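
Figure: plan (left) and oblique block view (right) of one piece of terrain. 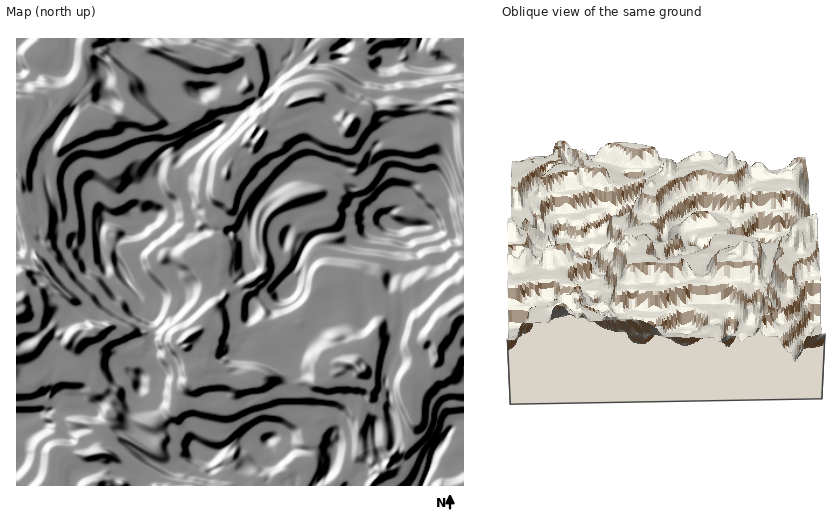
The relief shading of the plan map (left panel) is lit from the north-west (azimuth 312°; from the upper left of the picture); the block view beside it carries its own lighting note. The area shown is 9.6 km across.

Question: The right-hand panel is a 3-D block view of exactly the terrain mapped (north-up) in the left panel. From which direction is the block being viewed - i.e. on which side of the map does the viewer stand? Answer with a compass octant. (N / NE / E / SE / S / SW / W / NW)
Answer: S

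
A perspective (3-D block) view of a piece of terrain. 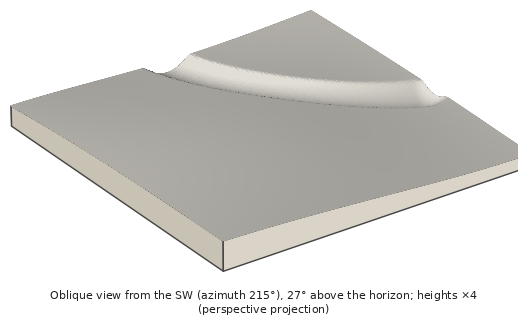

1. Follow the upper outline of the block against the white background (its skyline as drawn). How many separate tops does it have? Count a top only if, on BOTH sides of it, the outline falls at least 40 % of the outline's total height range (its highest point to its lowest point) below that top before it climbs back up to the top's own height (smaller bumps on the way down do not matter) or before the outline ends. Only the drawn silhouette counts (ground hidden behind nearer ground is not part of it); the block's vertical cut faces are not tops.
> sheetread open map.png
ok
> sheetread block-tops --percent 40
1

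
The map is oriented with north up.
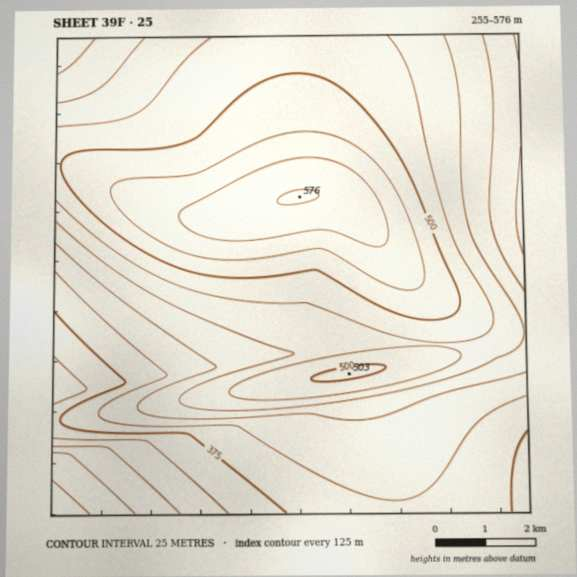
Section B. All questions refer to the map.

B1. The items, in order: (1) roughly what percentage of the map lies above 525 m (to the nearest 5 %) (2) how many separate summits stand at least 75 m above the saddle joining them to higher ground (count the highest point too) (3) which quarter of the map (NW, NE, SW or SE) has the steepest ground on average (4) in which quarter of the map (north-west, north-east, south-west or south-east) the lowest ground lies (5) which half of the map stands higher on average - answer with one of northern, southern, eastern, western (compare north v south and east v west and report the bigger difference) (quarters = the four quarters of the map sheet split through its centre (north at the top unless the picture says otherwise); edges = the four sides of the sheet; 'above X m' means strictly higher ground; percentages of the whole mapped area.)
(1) Roughly 15 % of the ground is higher than 525 m.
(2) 1 summit rises at least 75 m above its surroundings.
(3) The south-west quarter is the steepest part of the map.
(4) The lowest point lies in the south-west quarter of the map.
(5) On average the northern half of the map is the higher ground.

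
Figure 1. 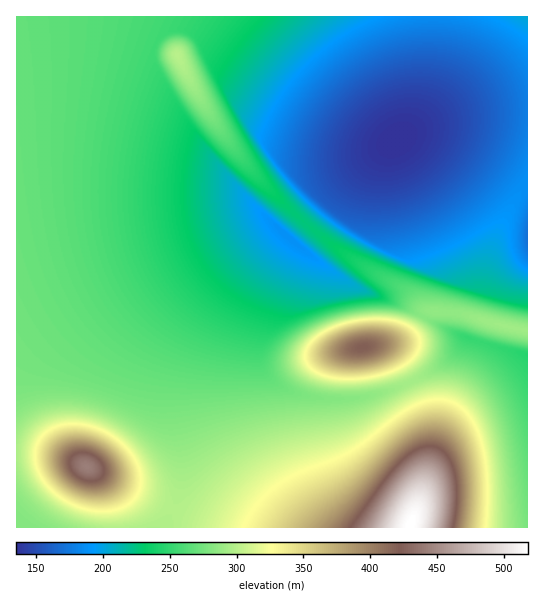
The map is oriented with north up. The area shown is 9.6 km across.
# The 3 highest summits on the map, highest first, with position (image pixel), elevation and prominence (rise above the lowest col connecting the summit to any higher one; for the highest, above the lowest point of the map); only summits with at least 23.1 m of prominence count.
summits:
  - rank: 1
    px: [87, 467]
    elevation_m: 443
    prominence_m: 144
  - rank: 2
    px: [362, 347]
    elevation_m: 420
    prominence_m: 127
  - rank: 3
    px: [177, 54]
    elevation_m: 301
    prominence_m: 46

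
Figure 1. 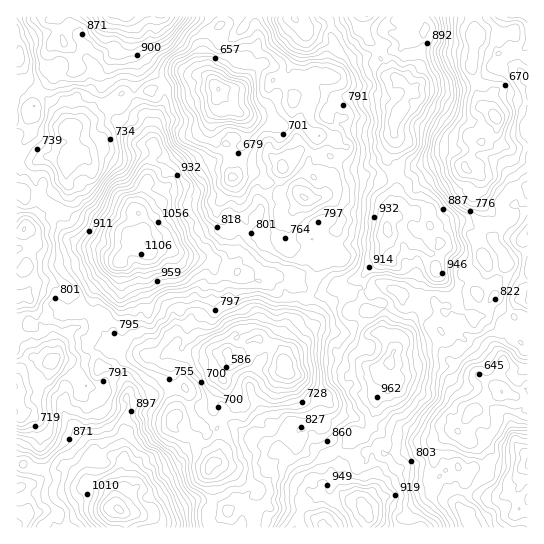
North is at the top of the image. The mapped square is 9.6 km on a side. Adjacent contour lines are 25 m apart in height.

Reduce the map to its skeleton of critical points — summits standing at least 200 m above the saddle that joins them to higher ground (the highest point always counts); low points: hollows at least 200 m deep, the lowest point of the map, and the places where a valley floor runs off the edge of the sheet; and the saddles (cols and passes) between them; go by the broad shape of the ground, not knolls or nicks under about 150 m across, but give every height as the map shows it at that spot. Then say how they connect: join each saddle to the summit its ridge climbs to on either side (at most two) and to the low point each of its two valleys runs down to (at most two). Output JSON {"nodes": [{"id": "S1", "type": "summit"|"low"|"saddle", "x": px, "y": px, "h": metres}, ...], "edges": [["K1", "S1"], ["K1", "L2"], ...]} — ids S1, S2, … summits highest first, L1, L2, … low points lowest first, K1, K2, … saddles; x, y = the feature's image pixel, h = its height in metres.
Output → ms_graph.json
{"nodes": [
{"id": "S1", "type": "summit", "x": 119, "y": 510, "h": 1156},
{"id": "S2", "type": "summit", "x": 146, "y": 243, "h": 1126},
{"id": "S3", "type": "summit", "x": 125, "y": 17, "h": 1071},
{"id": "S4", "type": "summit", "x": 365, "y": 511, "h": 1040},
{"id": "L1", "type": "low", "x": 218, "y": 90, "h": 499},
{"id": "L2", "type": "low", "x": 283, "y": 362, "h": 553},
{"id": "L3", "type": "low", "x": 495, "y": 118, "h": 579},
{"id": "K1", "type": "saddle", "x": 363, "y": 289, "h": 875},
{"id": "K2", "type": "saddle", "x": 311, "y": 295, "h": 823},
{"id": "K3", "type": "saddle", "x": 93, "y": 353, "h": 803},
{"id": "K4", "type": "saddle", "x": 247, "y": 507, "h": 787},
{"id": "K5", "type": "saddle", "x": 137, "y": 95, "h": 773}],
"edges": [["K1", "S4"], ["K1", "L2"], ["K1", "L3"], ["K2", "S2"], ["K2", "S4"], ["K2", "L1"], ["K2", "L2"], ["K3", "S1"], ["K3", "S2"], ["K3", "L1"], ["K3", "L2"], ["K4", "S1"], ["K4", "S4"], ["K4", "L2"], ["K5", "S2"], ["K5", "S3"], ["K5", "L1"]]}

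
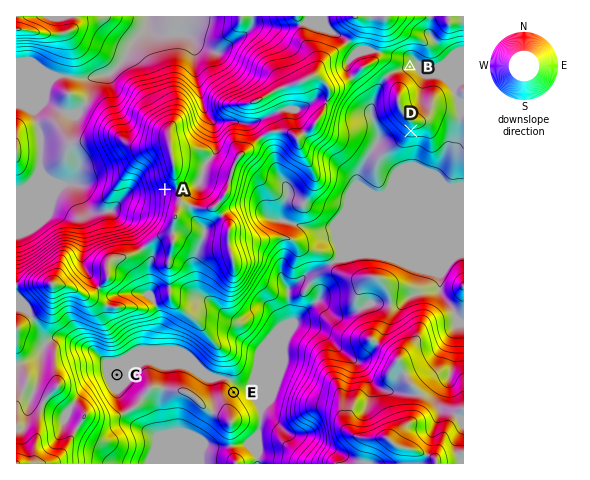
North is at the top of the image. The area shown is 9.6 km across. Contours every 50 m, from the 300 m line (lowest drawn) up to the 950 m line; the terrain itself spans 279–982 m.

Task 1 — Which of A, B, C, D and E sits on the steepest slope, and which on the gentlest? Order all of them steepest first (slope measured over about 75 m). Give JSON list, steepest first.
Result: ["A", "D", "E", "B", "C"]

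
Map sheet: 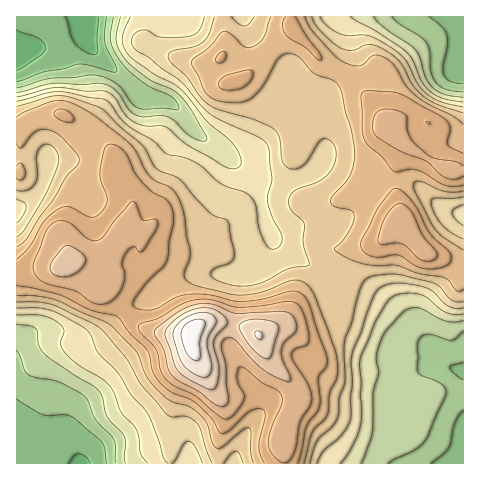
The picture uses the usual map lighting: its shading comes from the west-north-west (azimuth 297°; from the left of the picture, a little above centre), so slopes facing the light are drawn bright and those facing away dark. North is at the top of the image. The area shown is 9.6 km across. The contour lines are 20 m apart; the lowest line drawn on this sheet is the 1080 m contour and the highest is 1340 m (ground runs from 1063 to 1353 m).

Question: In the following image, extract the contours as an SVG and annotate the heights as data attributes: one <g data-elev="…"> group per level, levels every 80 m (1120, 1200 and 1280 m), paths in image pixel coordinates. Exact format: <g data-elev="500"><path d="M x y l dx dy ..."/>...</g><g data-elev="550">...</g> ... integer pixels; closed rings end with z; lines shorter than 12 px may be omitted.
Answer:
<g data-elev="1120"><path d="M388 463l26-13 10-8 22-47-1-6-4-5-19-8-4-4-1-26 2-6 4-4 5-2 20 6 5 0 10-9"/><path d="M17 350l3 7 5 13 3 5 7 2 24 5 20 10 6 5 10 22 19 21 2 23"/><path d="M463 92l-16-2-10-7-6-10-1-21-3-9-7-6-21-13-7-7"/><path d="M113 17l-2 24 2 8 7 12 9 10 16 13 27 13 5 6 2 6-34 0-7-1-6-4-15-20-11-6-10-3-48 4-31 9"/></g><g data-elev="1200"><path d="M224 463l6-8 6-4 3 3 4 9"/><path d="M310 463l8-23 15-14 5-9 1-19 6-17 0-40 7-19 8-32 5-10 5-3 7-2 15-1 10 1 32 8 6 4 12 13 6 2 5-1"/><path d="M17 302l19 0 17 3 37 17 10 6 25 29 16 27 25 30 6 3 16 0 9 7 4 6 5 19 6 14"/><path d="M463 239l-12-7-9-8-8-11-3-11 3-4 29-1"/><path d="M17 190l9 0 7-4 4-10-1-17 2-8 7-7 4 0 4 3 4 5 2 7-5 17-9 20-18 30-5 6-5 5"/><path d="M463 113l-25-8-15-9-11-12-12-22-11-10-11-5-8-3-17 6-12-2-8-5-13-12-5-7-3-7"/><path d="M214 17l-5 17-6 8-9 5-21 4-5 4 3 7 16 15 15 22 14 10 36 10 21 10 6 9 4 24 2 4 5 3 7 0 7-4 14-21 4-5 4 0 3 1 6 7 1 7-1 7-7 13-11 8-22 8-4 4-2 5 0 5 2 5 11 11 2 4-1 19 6 20-1 3-20 3-23 12-15 5-18-1-17-6-4-3 1-5 5-4 13-4 4-6 0-6-6-30-13-5-6-4-30-33-22-10-14-23-23-20-15-15-10-5-24-8-10-2-12 1-32 10"/><path d="M254 17l-5 7-5 2-6-2-6-7"/></g><g data-elev="1280"><path d="M220 406l5 0 4-6-3-35-5-18 2-6 4-3 4 0 5 2 17 21 13 11 17 8 5 2 3-1-1-6-8-15-1-7 3-10 10-10 2-4 0-8-5-7-11-3-44 2-22-8-13-1-9 2-11 4-26 19 0 6 9 14 4 19 4 7 6 6 19 10 16 12z"/><path d="M61 277l8-1 7-3 6-6 4-5-1-5-3-4-13-7-6 1-13 18 0 5 2 3z"/></g>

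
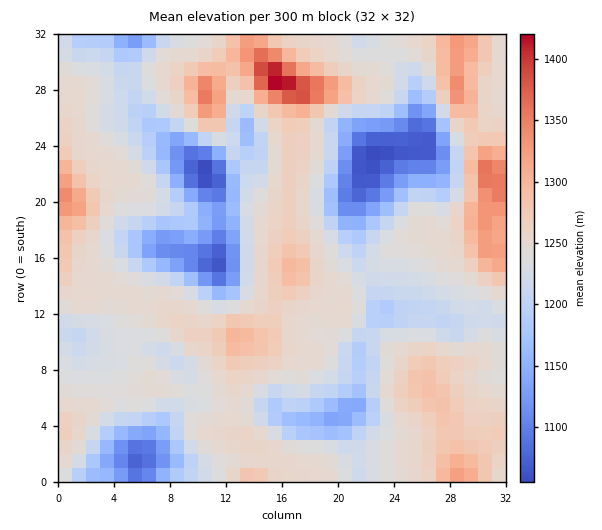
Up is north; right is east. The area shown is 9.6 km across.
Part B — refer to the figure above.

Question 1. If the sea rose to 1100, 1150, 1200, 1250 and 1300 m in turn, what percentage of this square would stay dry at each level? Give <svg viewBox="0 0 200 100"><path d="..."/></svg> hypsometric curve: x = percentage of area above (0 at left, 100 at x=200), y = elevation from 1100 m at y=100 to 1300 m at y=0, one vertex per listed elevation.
<svg viewBox="0 0 200 100"><path d="M191 100l-13-25-20-25-83-25-61-25"/></svg>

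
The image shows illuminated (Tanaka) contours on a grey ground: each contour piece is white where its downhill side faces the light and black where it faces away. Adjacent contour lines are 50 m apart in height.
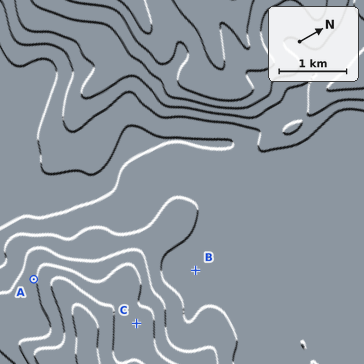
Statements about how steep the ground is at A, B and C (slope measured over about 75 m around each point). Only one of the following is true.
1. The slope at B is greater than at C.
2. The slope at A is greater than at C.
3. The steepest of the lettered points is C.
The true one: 2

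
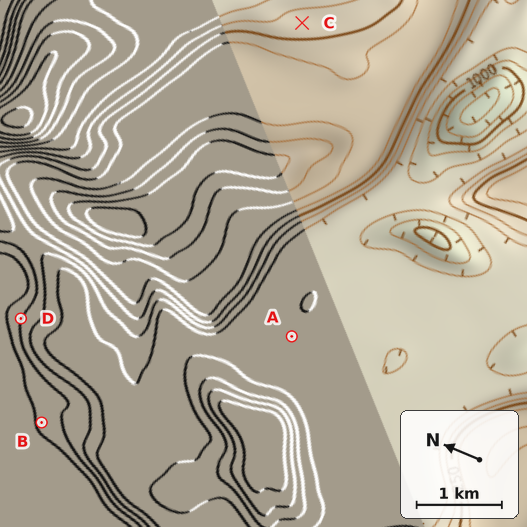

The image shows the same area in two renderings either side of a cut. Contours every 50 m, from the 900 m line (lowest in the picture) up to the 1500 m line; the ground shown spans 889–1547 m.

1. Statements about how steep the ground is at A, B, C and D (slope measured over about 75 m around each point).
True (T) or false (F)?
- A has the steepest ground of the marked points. F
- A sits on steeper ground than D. F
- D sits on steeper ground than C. T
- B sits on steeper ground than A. T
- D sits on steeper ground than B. T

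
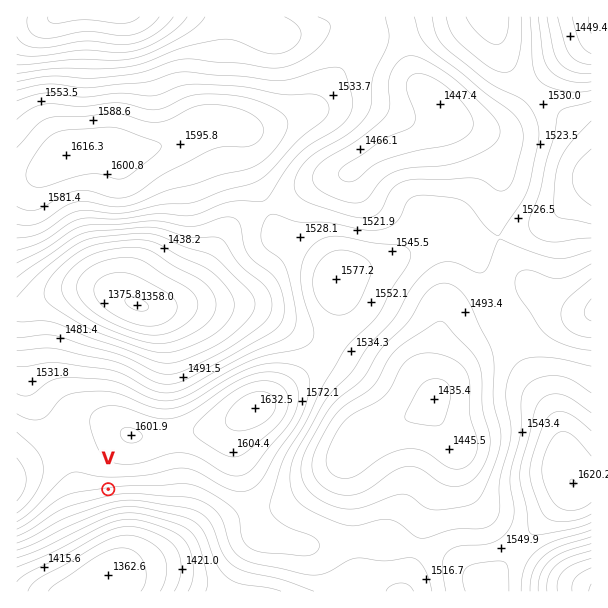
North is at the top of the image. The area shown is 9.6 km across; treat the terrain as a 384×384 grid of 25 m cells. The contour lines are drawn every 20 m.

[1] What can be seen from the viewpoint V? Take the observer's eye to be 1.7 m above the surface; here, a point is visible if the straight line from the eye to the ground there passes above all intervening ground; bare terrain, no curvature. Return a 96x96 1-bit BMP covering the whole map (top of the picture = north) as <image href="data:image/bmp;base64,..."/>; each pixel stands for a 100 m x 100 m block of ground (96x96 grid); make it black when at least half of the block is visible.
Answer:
<image width="96" height="96" href="data:image/bmp;base64,Qk2+BAAAAAAAAD4AAAAoAAAAYAAAAGAAAAABAAEAAAAAAIAEAAATCwAAEwsAAAIAAAAAAAAA////AAAAAAD//////AAAAAAeAAD/////+AAAAAAeAAD/////+AAAAAA+AAD//////AAAAAA+AAB//////AAAAAA/AAAf/////gAAAAAHgAAf/////wAAAAAAAAAf/////wAAAAAAAAA//j///wAAAAAAAAB//B///4AAAAAAAAD//A///4AAAAAAAAD//A///wAAAAAAAAD//A///wAAAAAAAAD//A///gAAAAAAABD//h///AAAAAAAABD//j///AAAAAAAAAD/////+AAAAAAAAAD/h/+P+AAAAAAAAAD+AfwH+AAAAAAAAAD4ACAD8AAAAAAAAADwAAAB8AAAAAAAAAAAAAAB8AAAAAAAAAAAAAAA8AAAAAAAAAAAAAAAYAAAAAAAAAAAAAAAAAAAAAAAAAAAAAAAAAAAAAAAAAAAAAAAAAAAAAAAAAAAAAAAAAAAAAAAAAAAAAAAAAAAAAAAAAAAAAAAAAAAAAAAAAAAAAAAAAAAAAAAAAAAAAAAAAAAAAAAAAAAAAAAAAAAAAAAAAAAAAAAAAAAAAAAAAAAAAAAAAAAAAAAAAAAAAAAAAAAAAAAAAAAAAAAAAAAAAAAAAAAAAAAAAAAAAAAAAAAAAAAAAAAAAAAAAAAAAAAAAAAAAAAAAAAAAAAAAAAAAAAAAAAAAAAAAAAAAAAAAAAAAAAAAAAAAAAAAAAAAAAAAAAAAAAAAAAAAAAAAAAAAAAAAAAAAAAAAAAAAAAAAAAAAAAAAAAAAAAAAAAAAAAAAAAAAAAAAAAAAAAAAAAAAAAAAAAAAAAAAAAAAAAAAAAAAAAAAAAAAAAAAAAAAAAAAAAAAAAAAAAAAAAAAAAAAAAAAAAAAAAAAAAAAAAAAAAAAAAAAAAAAAAAAAAAAAAAAAAAAAAAAAAAAAAAAAAAAAAAAAAAAAAAAAAAAAAAAAAAAAAAAAAAAAAAAAAAAAAAAAAAAAAAAAAAAAAAAAAAAAAAAAAAAAAAAAAAAAAAAAAAAAAAAAAAAAAAAAAAAAAAAAAAAAAAAAAAAAAAAAAAAAAAAAAAAAAAAAAAAAAAAAAAAAAAAAAAAAAAAAAAAAAAAAAAAAAAAAAAAAAAAAAAAAAAAAAAAAAAAAAAAAAAAAAAAAAAAAAAAAAAAAAAAAAAAAAAAAAAAAAAAAAAAAAAAAAAAAAAAAAAAAAAAAAAAAAAAAAAAAAAAAAAAAAAAAAAAAAAAAAAAAAAAAAAAAAAAAAAAAAAAAAAAAAAAAAAAAAAAAAAAAAAAAAAAAAAAAAAAAAAAAAAAAAAAAAAAAAAAAAAAAAAAAAAAAAAAAAAAAAAAAAAAAAAAAAAAAAAAAAAAAAAAAAAAAAAAAAAAAAAAAAAAAAAAAAAAAAAAAAAAAAAAAAAAAAAAAAAAAAAAAAAAAAAAAAAAAAAAAAAAAAAAAAAAAAAAAAAAAAAAAAAAAAAAAAAAAAAAAAAAAAAAAAAAAAAAAAAAAAAAAAAAAAAAAAAAAAAAAAAAAAAAAAAAAAAAAAAAAAAAAAAAAAAAAAAAAAAAAAAAA="/>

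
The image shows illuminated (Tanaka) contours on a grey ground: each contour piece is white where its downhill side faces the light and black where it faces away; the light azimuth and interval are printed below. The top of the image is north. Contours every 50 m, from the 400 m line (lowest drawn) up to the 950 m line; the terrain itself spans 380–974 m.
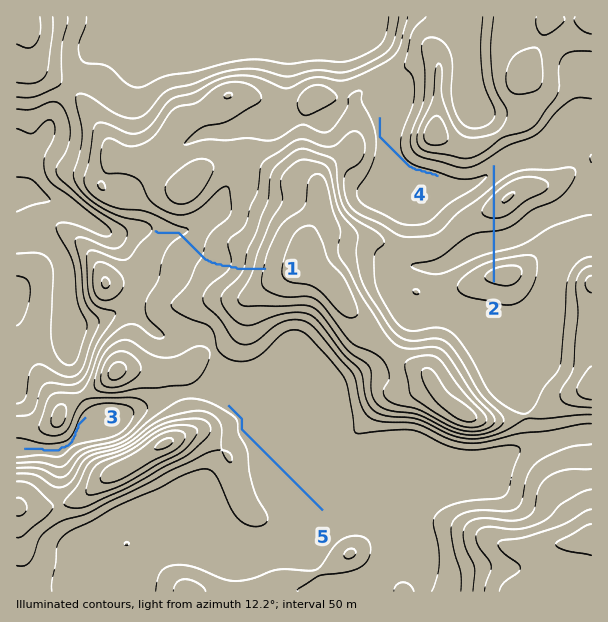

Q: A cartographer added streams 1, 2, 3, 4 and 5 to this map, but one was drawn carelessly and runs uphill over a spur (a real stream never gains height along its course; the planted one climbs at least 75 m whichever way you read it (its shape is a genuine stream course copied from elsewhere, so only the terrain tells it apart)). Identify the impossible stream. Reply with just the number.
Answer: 2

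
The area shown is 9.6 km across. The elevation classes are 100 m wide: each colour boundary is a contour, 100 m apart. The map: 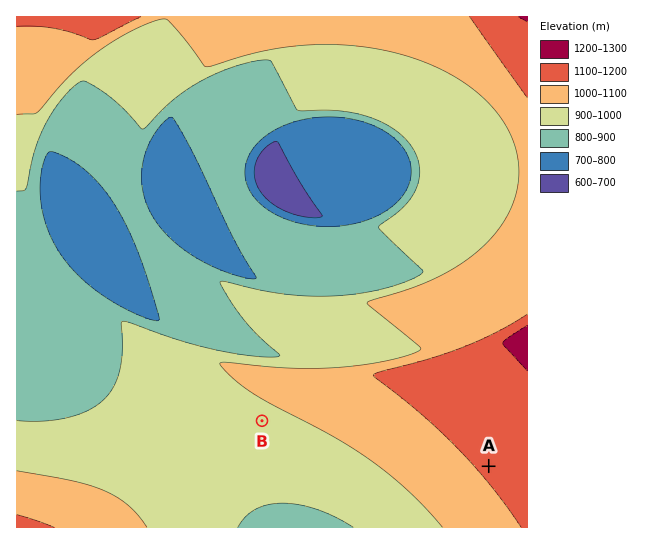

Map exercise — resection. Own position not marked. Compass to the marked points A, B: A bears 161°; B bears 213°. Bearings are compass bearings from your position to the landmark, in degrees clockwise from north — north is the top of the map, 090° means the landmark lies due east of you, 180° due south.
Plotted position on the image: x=400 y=208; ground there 890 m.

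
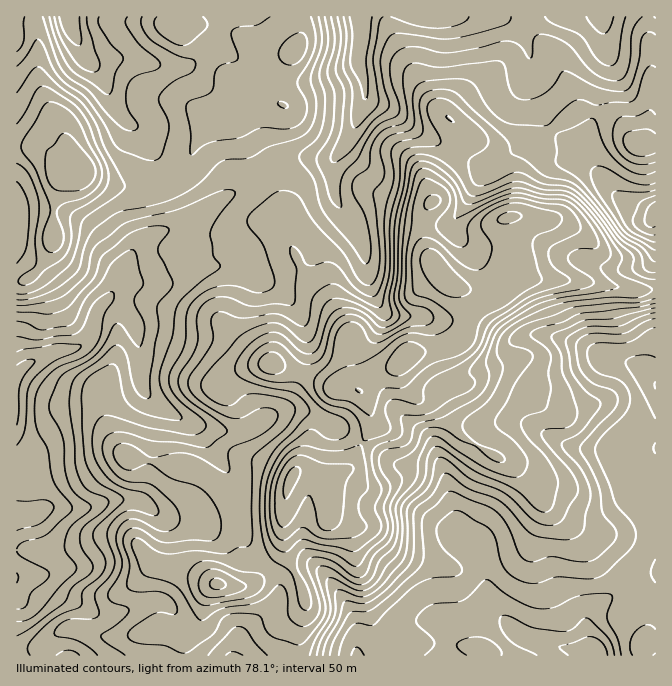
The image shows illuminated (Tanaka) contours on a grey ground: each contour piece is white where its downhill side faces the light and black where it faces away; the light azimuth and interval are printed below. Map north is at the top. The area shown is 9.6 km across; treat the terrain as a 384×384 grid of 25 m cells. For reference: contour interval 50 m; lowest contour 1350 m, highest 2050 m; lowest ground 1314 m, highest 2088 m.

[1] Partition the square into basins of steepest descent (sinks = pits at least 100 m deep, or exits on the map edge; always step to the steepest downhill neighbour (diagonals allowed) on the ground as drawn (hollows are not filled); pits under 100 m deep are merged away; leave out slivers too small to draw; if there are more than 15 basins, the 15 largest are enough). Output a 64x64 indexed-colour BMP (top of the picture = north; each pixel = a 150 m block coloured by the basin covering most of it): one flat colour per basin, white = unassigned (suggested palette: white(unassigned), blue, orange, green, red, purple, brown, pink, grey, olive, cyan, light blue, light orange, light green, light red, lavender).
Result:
<image width="64" height="64" href="data:image/bmp;base64,Qk12CAAAAAAAAHYAAAAoAAAAQAAAAEAAAAABAAQAAAAAAAAIAAATCwAAEwsAABAAAAAAAAAA////ALR3HwAOf/8ALKAsACgn1gC9Z5QAS1aMAMJ34wB/f38AIr28AM++FwDox64AeLv/AIrfmACWmP8A1bDFABEREREREREREiIiIiIiIiIiIiIiIiIiIiIiIiIiIiIiERERERERERESIiIiIiIiIiIiIiIiIiIiIiIiIiIiIiIREREREREREREiIiIiIiIiIiIiIiIiIiIiIiIiIiIiIhERERERERERESIiIiIiIiIiIiIiIiIiIiIiIiIiIiIiEREREREREREREiIiIiIiIiIiIiIiIiIiIiIiIiIiIiIRERERERERERESIiIiIiIiIiIiIiIiIiIiIiIiIiIiIhERERERERERERIiIiIiIiIiIiIiIiIiIiIiIiIiIiIiERERERERERERERERIiIiIiIiIiIiIiIiIiIiIiIiIiIRERERERERERERERESIiIiIiIiIiIiIiIiIiIiIiIiIhEREREREREREREREREiIiIiIiIiIiIiIiIiIiIiIiIiERERERERERERERERESIiIiIiIiIiIiIiIiIiIiIiIiIREREREREREREREREREiIiIiIiIiIiIiIiIiIiIiIiIhERERERERERERERERESIiIiIiIiIiIiIiIiIiIiIiIiERERERERERERERERERIiIiIiIiIiIiIiIiIiIiIiIiIREREREREREREREREREiIiIiIiIiIiIiIiIiIiIiIiIhERERERERERERERERESIiIiIiIiIiIiIiIiIiIiIiIiERERERERERERERERERIiIiIiIiIiIiIiIiIiIiIiIiIREREREREREREREREREiIiIiIiIiIiIiIiIiIiIiIiIhERERERERERERERERERIiIiIiIiIiIiIiIiIiIiIiIiERERERERERERERERERESIiIiIiIiIiIiIiIiIiIiIiIRERERERERERERERERERIiIiIiIiIiIiIiIiIiIiIiIhERERERERERERERERERESIiIiIiIiIiIiIiIiIiIiIiERERERERERERERERERERIiIiIiIiIiIiIiIiIiIiIiIRERERERERERERERERERESIiIiIiIiIiIiIiIiIiIiIhERERERERERERERERERERIiIiIiIiIiIiIiIiIiIiIiERERERERERERERERERERESIiIiIiIiIiIiIiIiIiIiIRERERERERERERERERERERIiIiIiIiIiIiIiIiIiIiIhERERERERERERERERERERERMiIiIiIiIiIiIiIiIiIiEREREREREREREREREREREREzMiIiIiIiIiIiIiIiIiIRERERERERERERERERERERETMzMiIiIiIiIiIiIiIiIhERERERERERERERERERERETMzMzMiIiIiIiIiIiIiIiERERERERERERERERERERERMzMzMzMzIiIiIiIiIiIiIREREREREREREREREREREREzMzMzMzMiIiIiIiIiIiIhERERERERERERERERERERETMzMzMzMyIiIiIiIiIiIiERERERERERERERERERERETMzMzMzMzMiIiIiIiIiIiIRERERERERERERERERERETMzMzMzMzMyIiIiIiIiIiIhERERERERERERERERERETMzMzMzMzMzIyIiIiIiIiIiERERERERERERERERERETMzMzMzMzMzMzMiIiIiVVVVUiERERERERERERERERERMzMzMzMzMzMzMyVVVVVVVVVSIhERERERERERERERERMzMzMzMzMzMzMzNVVVVVVVVVIiEREREREREREREREREzMzMzMzMzMzMzM1VVVVVVVVUiIhEREREREREREREREzMzMzMzMzMzMzMzVVVVVVVVVSIiERERERERERERERETMzMzMzMzMzMzMzNVVVVVVVVVIiIRERERERERERERETMzMzMzMzMzMzMzNVVVVVVVVVUiIhERERERERERERERMzMzMzMzMzMzMzMzVVVVVVVVVSIiERERERERERERERETMzMzMzMzMzMzMzNVVVVVVVVVIiIRERERERERERERERMzMzMzMzMzMzMzM1VVVVVVVVUiIhERFERERBEREREREzMzMzMzMzMzMzMzVVVVVVVVVSIiJEREREREQREREREzMzMzMzMzMzMzMzNVVVVVVVVVIiJERERERERBEREREzMzMzMzMzMzMzMzM1VVVVVVVVUiJEREREREREQRERETMzMzMzMzMzMzMzMzNVVVVVVVVURERERERERERBERETMzMzMzMzMzMzMzMzMzVVVVVVUxREREREREREREQRERMzMzMzMzMzMzMzMzMzM1VVVVUzFEREREREREREREERMzMzMzMzMzMzMzMzMzMzM1VVUzMUREREREREREREREQzMzMzMzMzMzMzMzMzMzMzNVMzMxREREREREREREREREQzMzMzMzMzMzMzMzMzMzMzMzMzFEREREREREREREREREMzMzMzMzMzMzMzMzMzMzMzMzM0REREREREREREREREQzMzMzMzMzMzMzMzMzMzMzMzMzRERERERERERERERERDMzMzMzMzMzMzMzMzMzMzMzMzNEREREREREREREREREQzMzMzMzMzMzMzMzMzMzMzMzM0REREREREREREREREERMzMzMzMzMzMzMzMzMzMzMzMzRERERERERERERERBEREzMzMzMzMzMzMzMzMzMzMzMzNEREREREREREREQRERERMzMzMzMzMzMzMzMzMzMzMzM0REREREREREQREREREREzMzMzMzMzMzMzMzMzMzMzMz"/>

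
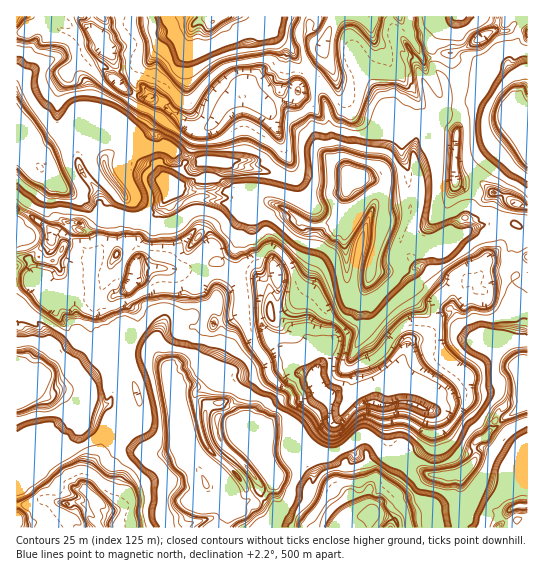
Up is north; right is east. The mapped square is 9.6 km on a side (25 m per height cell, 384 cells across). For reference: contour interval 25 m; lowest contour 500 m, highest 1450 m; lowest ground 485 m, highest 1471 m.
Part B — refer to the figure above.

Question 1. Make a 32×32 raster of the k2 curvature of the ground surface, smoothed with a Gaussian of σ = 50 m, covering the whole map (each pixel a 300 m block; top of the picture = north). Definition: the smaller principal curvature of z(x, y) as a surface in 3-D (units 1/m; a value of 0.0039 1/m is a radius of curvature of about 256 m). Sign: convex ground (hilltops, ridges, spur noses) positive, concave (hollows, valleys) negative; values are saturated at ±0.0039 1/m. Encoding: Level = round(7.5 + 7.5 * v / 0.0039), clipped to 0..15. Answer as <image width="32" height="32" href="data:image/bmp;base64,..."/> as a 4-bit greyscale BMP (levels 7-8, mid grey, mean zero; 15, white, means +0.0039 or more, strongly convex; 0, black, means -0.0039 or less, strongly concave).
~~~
<image width="32" height="32" href="data:image/bmp;base64,Qk12AgAAAAAAAHYAAAAoAAAAIAAAACAAAAABAAQAAAAAAAACAAATCwAAEwsAABAAAAAAAAAAAAAAABEREQAiIiIAMzMzAERERABVVVUAZmZmAHd3dwCIiIgAmZmZAKqqqgC7u7sAzMzMAN3d3QDu7u4A////AHZ4Q3NWQ1dUdEVHQ0c4ZCgGU0JjVJh3dUVVUyc0J3Mwg1QGVDVHd1JkQkZSRVRGV3hDRmNTZ3UHhFRFF2V3VTd3d1dXZYdBVyd4Mlh0I2M3Z2NGZFVyF3c3YlZmhENlQjMohHcmchiISHAJZnQ1ZTRlR3VnN3JTZENAYAAAMjZXeHWDdTdyRGVlIldYZ1Q0N4hmc3NYZHg0IwVTN3RHJjeGNzZzSEd1VTdRZXNWckRJRYJnc4QzRzNXdjdlFzaYY0Q2d4VUZzVBZENEZUY1VlV1JTNVZndkclhjdkVVNlNWY3d2JERDlHJIY4RDVhRSdydmd2BndkVjJTR0dUVVdHclZXZgVXdzRRRTYXRzUzJ2Y0RlVDM0OGI2U2Bzd4ZDZoQDNESIQkRCVleAdWR3dXcQQTYzRVU2hVcldSdEI0Z2NWVxiQhkZ3ZURVNVVkV0AFaERWUYYiNEMTSINVdAY1R4c1ZlAQZWRGE1h1ZFYIRUd0Z2d2dHdVYSVlVVM3BWN3Y3d3hHQiREBkRENFZwRWdzR3eGQwRUYzRUM3h3dDWHRRZ3chCFZlciJVOIdndEh0NTVQJEZDZ1YFRFZhd3cleEJFM3RERCM4VxV2VFhnVGRpRjRWOWVVM1Mod3UUN3VDNGQ1NVVEdnVCKHJyZ3AHU2dhKDR1d0Z3RRRDcoRjQl"/>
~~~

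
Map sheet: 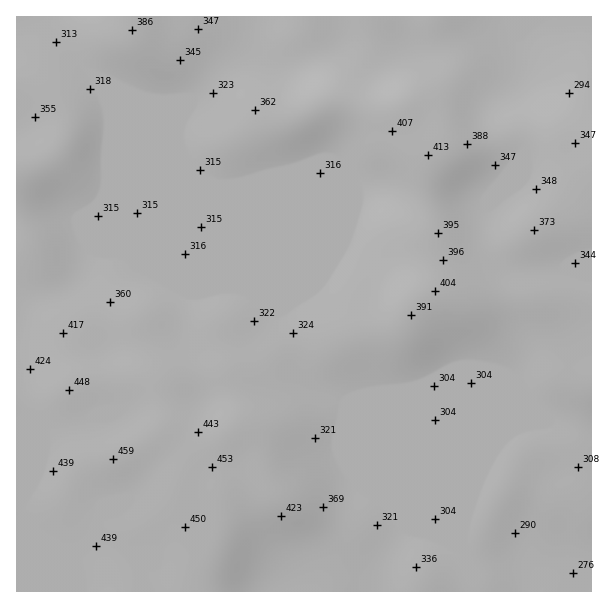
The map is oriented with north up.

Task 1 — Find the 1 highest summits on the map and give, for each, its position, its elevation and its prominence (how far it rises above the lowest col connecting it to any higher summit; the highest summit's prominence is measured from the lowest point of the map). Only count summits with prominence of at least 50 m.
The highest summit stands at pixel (113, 459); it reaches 459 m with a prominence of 213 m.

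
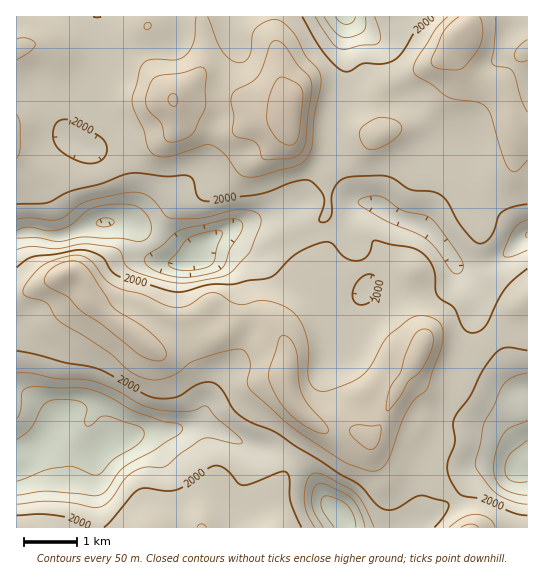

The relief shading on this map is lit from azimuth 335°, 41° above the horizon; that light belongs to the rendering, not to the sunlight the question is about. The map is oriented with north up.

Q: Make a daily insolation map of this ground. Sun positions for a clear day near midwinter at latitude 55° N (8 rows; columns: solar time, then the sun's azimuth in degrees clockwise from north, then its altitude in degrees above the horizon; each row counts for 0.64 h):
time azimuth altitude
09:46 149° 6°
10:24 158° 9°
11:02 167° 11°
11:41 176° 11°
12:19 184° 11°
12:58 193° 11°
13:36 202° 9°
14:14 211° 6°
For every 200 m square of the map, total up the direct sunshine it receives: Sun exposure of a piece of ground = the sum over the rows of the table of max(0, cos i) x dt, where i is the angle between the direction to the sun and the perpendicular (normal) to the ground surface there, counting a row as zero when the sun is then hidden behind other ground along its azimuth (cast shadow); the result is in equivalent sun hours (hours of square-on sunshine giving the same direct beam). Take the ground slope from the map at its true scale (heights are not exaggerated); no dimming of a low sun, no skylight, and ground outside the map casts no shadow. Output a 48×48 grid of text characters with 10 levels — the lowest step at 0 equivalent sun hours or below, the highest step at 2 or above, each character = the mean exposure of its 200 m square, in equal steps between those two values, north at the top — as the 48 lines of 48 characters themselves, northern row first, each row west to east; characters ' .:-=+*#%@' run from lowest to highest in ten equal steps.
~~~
-::::----------------:. ..::.   :++=-:.   .:-==-
:::::---=========-----:....:.    -==-:...-====-:
--==----======----::---::.:::.   .:--:.:=+++=-::
++++=======--::..:::::--::....    .::..-=+**=--=
+*++++====--.   .:::..:::.. .:.:::.:::=++++=---+
==+++=====--.   .-=:...::. .:----:::=*##**+-::-=
=========-:::...-==-:.:::..-==-----=+*****+==---
--=======-------==-------:-=+=----=====++**+==--
:--=======+++++======---===++=----:::-=+***++--:
---=======+****+=+=========+==-:::..:-=+++++==-:
===========++=++++=-=++++======-:::-==++=======-
===--=========*###*+****+*+=======+**+=======+==
=------====+*#%%%##**+=+#%#*===++*#*+========+++
+--------==+*%%#*++++==*%@@#===+***+==========++
===-----==++***+===++*#%@@%*===++++==========+++
+======++*##*++=====*#%##**+==+****+=========+*+
++==+*#%%%%%#+=====+*#**++++==+*###*+++======+**
*+++*%@@@%%##*++++*#%%#*+==-==--==*###*+=====+++
%%###+==+++++**#%@@@@%*+--::-=-...:=*##*+=====*#
%*+-     .:-=+#@@@@@*=--:---==-:..  :-+**+====*%
.          .:=+**+=:.::--====-----:   .=*+===+*=
          .:-==-    .:-===------==-:.  :+*++**- 
        .::..:.     ..-----------==-:...-+*++-. 
:.   .  ..           ..:---==---===---:::-=-:...
..:=++-.             ..:--===========+=-:::--:::
:=*##+=:             ...::--===========-:.:---::
+*##*+=-:::..    .:...   .:-====-------:::------
++++***+-..:-:..:-=-.::.  .:-==----:.. .:----==+
+==+****+-..:-====----=-:..:-===--:..   :----=++
=++++****+=..:-==---====-:::-===--.... :----====
=+++++*****+:.:-==+**===-::--===-:.:::-===--====
++++++**#****=-=+*##*+=--:-------::-:-+*+=====++
##**+*******##*+*##*+=--::-=---:::---+**=====+**
%%%%%%%%#######***+==-------:....:--=**+====+*#%
#%@@@@@@@@%%###***+===+++=-:.....---=*+=====+***
=+#%@%%%@@@%##***#*++****=:.::::-=-=**+====++===
==+**+++#%@@@@%%*+++++*##*-..::----+*++===+++===
+++===-=+*%@@@@@#++**++*%%*-.::::-=++=====++++++
#*==--====+**++==-=*##***%@#=---:-=++=======++*#
*+=--====--:::...:.:=*****%@%+++==++=========+**
--------::.  ...... .:-==+*#%#**++++======+==++=
--:::--::.   ....:::...::-=*#%#*##*=======+====-
:...::::.     .::----:::--=#@%%##*+======----:.:
      .... ....:----------=*@@@%#++=====--:..   
         .:-:::--------====+*@@@#*++====--:.    
         .:-::--::-----------+%@%*++====-:      
        .::::::::::----::::..:=*#*++====:       
:::::::::-:::::-:::--::..::. .:=+*++==-:    .:::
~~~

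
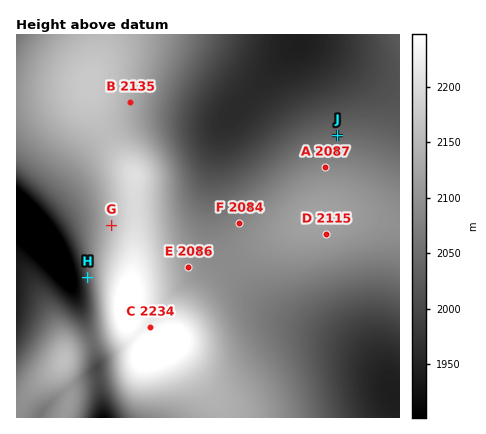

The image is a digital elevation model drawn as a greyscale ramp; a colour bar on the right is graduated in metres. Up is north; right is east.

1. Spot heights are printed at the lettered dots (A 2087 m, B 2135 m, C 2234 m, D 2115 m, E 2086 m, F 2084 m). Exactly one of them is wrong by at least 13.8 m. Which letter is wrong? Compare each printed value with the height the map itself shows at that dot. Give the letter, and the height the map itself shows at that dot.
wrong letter E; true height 2110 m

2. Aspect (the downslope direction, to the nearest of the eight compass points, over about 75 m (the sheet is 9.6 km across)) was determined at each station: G W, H W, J N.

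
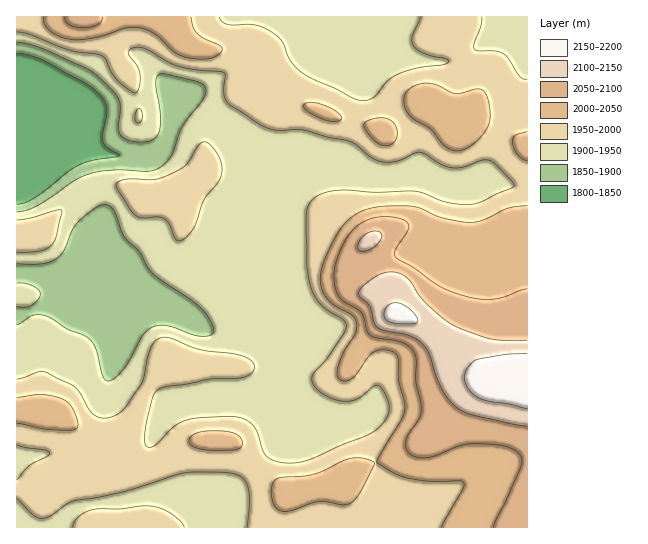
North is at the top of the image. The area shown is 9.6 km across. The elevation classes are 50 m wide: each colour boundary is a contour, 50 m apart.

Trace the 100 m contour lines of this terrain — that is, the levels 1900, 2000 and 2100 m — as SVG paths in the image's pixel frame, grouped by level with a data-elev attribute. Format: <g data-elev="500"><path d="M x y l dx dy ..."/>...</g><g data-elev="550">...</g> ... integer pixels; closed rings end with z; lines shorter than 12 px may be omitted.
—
<g data-elev="1900"><path d="M17 306l8 1 6-2 7-6 2-5-1-4-6-4-8-3-8 0"/><path d="M17 264l24 0 14-5 8-8 9-21 6-8 19-15 5-2 5 0 4 2 4 6 9 24 15 14 12 20 9 8 40 28 9 11 5 12-1 3-3 2-8 1-9-1-26-9-8-1-8 3-9 9-19 32-8 9-6 3-4-2-3-4-7-29-9-10-17-6-18-12-9-3-11 1-14 9"/><path d="M17 42l13 2 16 6 40 18 11 7 15 15 6 8 2 9-1 24 3 6 8 4 9 1 10-1 6-3 4-5 1-18-4-32 2-8 8-1 31 7 6 4 3 5-4 11-21 28-9 26-12 12-11 4-34-1-25 4-16 7-37 25-11 4-9 2"/></g><g data-elev="2000"><path d="M283 511l8 0 27-9 9 0 16 3 7-1 9-10 16-31-10-4-12-1-10 3-29 13-37 5-5 6 0 13 3 9z"/><path d="M207 450l30-1 5-3 0-5-6-7-13-3-21 1-11 5-2 5 2 3z"/><path d="M17 423l26 6 22 1 10-1 3-4-6-18-5-5-5-3-20-5-25 3"/><path d="M527 206l-18 2-24 11-14 3-29-4-21-10-8-2-27 0-19 3-14 7-11 11-11 19-9 21-2 15 5 13 9 10 18 10 5 8-2 11-10 16-6 12-2 11 1 5 7 3 6-2 6-5 12-18 8-5 6-1 7 1 5 3 3 4 1 21 5 23 0 9-3 10-24 41 16 11 16 5 24 3 26 0 5 2-2 7-21 37"/><path d="M452 150l7 1 10-4 9-8 9-10 2-7 1-9-2-12-3-8-3-3-4-1-17 4-7 0-16-8-9-2-10 1-8 3-5 6-2 5 0 7 3 8 7 6 16 10 13 16z"/><path d="M381 145l8 0 5-3 3-8-1-8-5-5-6-3-8 0-9 3-4 4 1 4 8 10z"/><path d="M527 132l-12 3-3 7 2 7 4 6 9 6"/><path d="M327 121l10 0 5-3-6-7-13-6-13-3-6 3 0 2 3 4z"/><path d="M43 17l1 6 5 7 8 5 10 4 11 1 12-1 15-4 20-7 13 0 16 6 19 17 10 6 20 2 8-1 7-3 4-4 0-4-24-13-5-7-2-10"/></g><g data-elev="2100"><path d="M527 340l-36-1-36-13-11-7-15-13-10-10-10-17-11-6-9-1-10 3-13 8-7 8 1 6 10 10 4 15 3 5 8 4 25 5 8 4 6 6 6 9 5 19 7 15 5 9 8 8 8 5 10 4 54 11"/><path d="M359 250l7 1 9-5 6-8 0-5-8-2-9 4-6 8z"/></g>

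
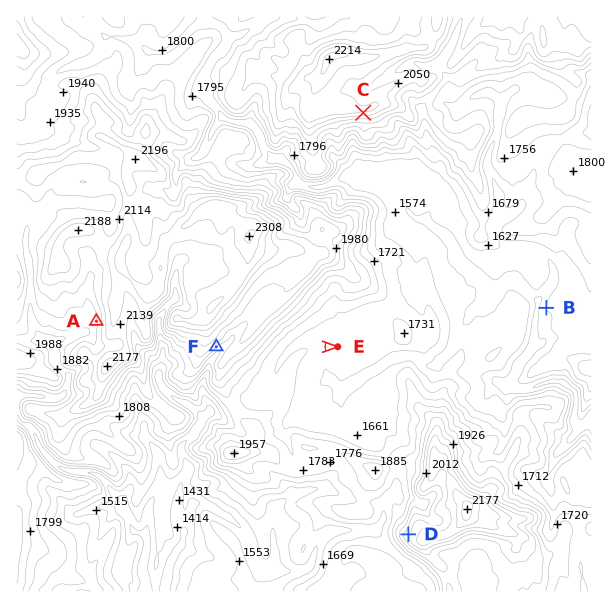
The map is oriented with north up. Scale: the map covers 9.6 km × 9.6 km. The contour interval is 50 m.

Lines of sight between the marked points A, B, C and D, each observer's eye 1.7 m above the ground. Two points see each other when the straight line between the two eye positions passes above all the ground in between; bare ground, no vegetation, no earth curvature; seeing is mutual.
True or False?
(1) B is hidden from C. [False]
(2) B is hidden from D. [True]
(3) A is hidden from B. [True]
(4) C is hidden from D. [False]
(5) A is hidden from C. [True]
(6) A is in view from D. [False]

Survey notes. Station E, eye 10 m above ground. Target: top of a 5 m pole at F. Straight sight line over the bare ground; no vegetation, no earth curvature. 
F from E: not visible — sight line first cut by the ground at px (259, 347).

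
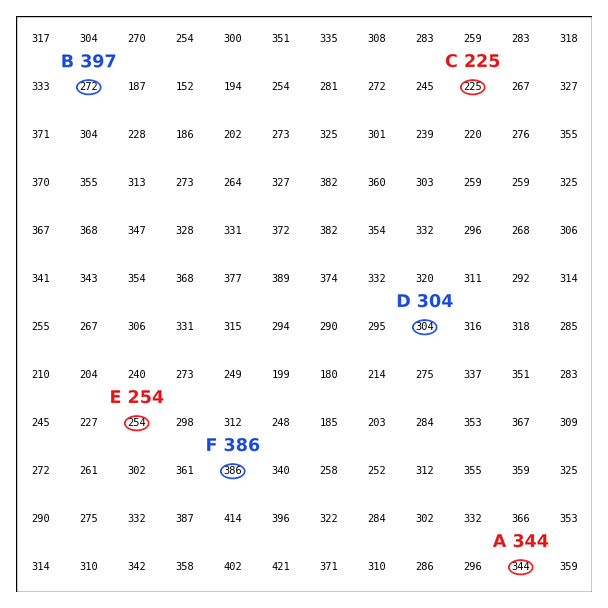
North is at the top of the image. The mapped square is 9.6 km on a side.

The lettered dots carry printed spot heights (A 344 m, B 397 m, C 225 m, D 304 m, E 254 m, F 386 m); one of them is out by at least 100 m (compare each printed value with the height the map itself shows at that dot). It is B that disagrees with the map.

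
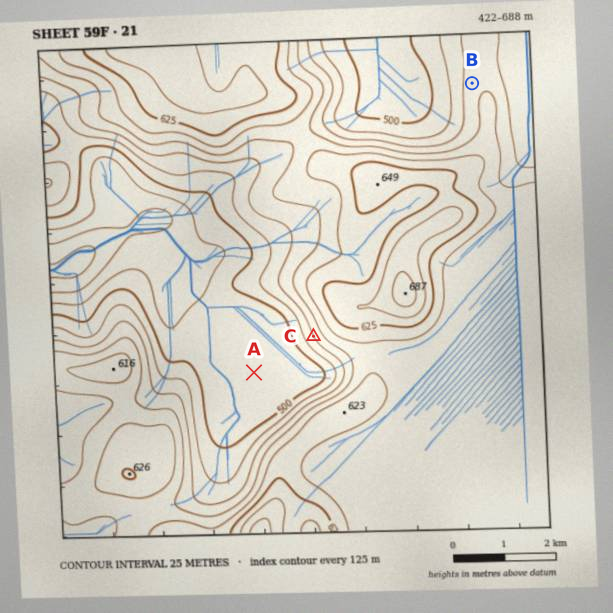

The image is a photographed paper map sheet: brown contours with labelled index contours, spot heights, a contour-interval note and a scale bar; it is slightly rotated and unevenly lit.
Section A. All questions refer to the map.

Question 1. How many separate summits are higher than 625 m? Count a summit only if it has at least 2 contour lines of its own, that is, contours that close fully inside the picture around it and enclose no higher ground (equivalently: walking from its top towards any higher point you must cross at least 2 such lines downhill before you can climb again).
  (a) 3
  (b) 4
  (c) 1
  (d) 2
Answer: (c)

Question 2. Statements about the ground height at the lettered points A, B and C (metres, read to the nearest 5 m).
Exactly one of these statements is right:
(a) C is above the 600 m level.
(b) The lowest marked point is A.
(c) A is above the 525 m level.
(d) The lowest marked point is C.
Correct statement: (b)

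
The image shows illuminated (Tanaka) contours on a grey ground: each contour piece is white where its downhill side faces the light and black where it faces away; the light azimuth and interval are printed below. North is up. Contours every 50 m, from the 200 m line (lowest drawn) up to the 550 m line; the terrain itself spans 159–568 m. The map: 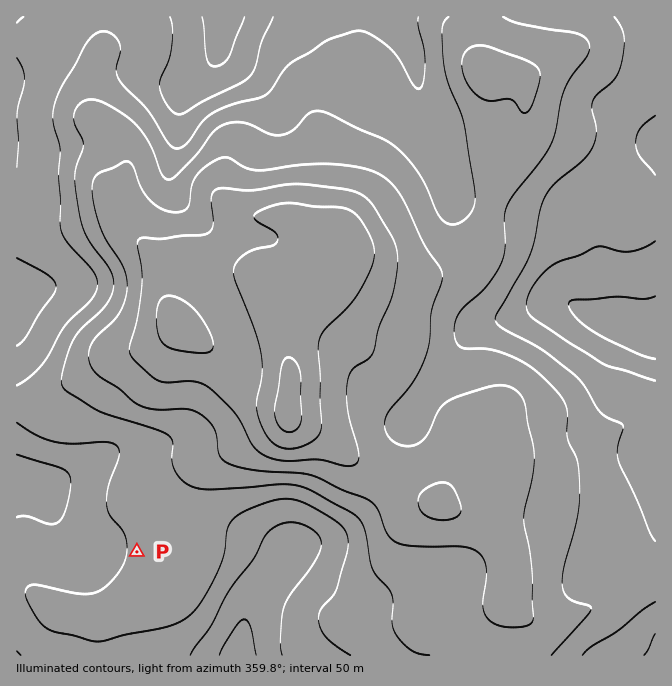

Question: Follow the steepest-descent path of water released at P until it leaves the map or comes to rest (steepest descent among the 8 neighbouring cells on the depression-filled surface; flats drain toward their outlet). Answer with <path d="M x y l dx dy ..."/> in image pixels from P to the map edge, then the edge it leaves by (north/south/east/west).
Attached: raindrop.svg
<path d="M137 552l-49 0-3-2-31-32-2-8-5-10-13-13-4-2-8 0-2-2-3 0"/>
exit: west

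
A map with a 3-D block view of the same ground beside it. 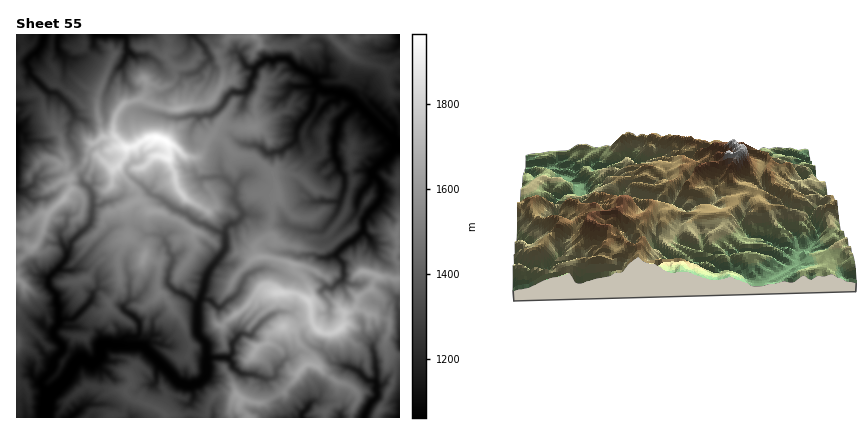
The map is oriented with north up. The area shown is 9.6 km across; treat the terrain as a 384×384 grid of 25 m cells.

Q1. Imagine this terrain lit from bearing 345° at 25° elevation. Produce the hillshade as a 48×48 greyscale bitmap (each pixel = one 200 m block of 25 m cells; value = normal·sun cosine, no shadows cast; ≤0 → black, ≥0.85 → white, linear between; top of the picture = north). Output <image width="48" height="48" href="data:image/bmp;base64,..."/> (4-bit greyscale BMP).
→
<image width="48" height="48" href="data:image/bmp;base64,Qk32BAAAAAAAAHYAAAAoAAAAMAAAADAAAAABAAQAAAAAAIAEAAATCwAAEwsAABAAAAAAAAAAAAAAABEREQAiIiIAMzMzAERERABVVVUAZmZmAHd3dwCIiIgAmZmZAKqqqgC7u7sAzMzMAN3d3QDu7u4A////AGVnlxXMu6YjRpmsuFhiZAABEMuiBQDoE2VnmTJ5iYZFeJiKyliEVTEAEGqlBAC9M2VXi7QkVWZoq5q6zJiYmalAAQaGNDBOYWd3ettmmal4rLvMvuus3N23ABNURZZZkWhnZq3MzLmGa8p0XOu/7brLMAIWqrlWlldFhXrdzJmXaLYQB6jdZkOakgAYzKM0RkREiFipqry6qHIiNZ3oAAE5ujN3ZiBlRDJUSWVli97spzV1NXiHcgMUiqqEAANkZjRkWGIUebzchmmXVmAKu2IiRphAATRVaFZWllMiRFZmV4d3lTMY38UiNUAAAEQXRId4iJqDABAVJEVWpREAitpCRTEjABMFQYeGSsyVARBEMzRFd1cAAZ24dkesgiISU2ZDV2enQzhgI1NVaL+wAxfMqGicp0NVY1MjZ1KMhVhCIVVlau39YiA2dmaKu1aHZDEkZmMbmUBZcjmVO7SO1zIAJYi87pd2YxJXYkUjqkFGp4liCXYG23ZniqnO/epWUDZ5hFZBh2RTeIYAFqpwrczdzLc37ap0MVhUjdyVVmZURlUiI7vGPP7bqZdCe1SXeFUgG9u3RndUNSmCAJ3MI5qXervLqszN20AAAaZoVnZ2Rke2EBy5gyWKzLvNye/uqHACEYhHdnV5d4SIMQPImYiJqYdEne3smIlCRCp0d2Vpl4RGUwGrqph3d2ZRC/3JmJqSMwbIWZd4h1dlZnZ7u6iau6mnIH1neJeDEDCNZoiGVTVpuGNsy8qqh1WahhqJq7qGAGILlFZ1QzaakwAXy7p3VUI6iHbc3N3bMCUWuWVWZomEABAUeIhkaalWtYOu297u0gQ1m6lmmqYAJ4RoNFdleKumt4U8zN25u0NlMlmIl0AEmpdnZmd3d1RkeVtIu6eYaZaEYgR4ZCJpqqh3mYiHdlZ2WSm3eISLqZdjhiJTFWWHiallqpiHdoqrmGSneJk3iag0RSJAA1V1RWdEaIiIiJmZtnZ5u6t1eItlN2FGIAMxFEVVRYzKqpd5hkRZzZvby6uWeIEGYyMFVVZ3ibzty5dId1M1nZ3v67qHqXcxNWZpp1Z5qpNa26lXiXVGeZu6mrmsmq7rdpiKmGZ2VBETmqhmupmId5h2aavv3L3v/9yIqoZ1MRVVaqp0q6qod3d4mZ3s3rq+//65zdh5mGZESauUjKmYdlaIqpuovaaru5dUWd6K2phjE6rFW6h3ZneKu6Z4rNVWZnQgAAzX24m5QmiqaJd2RmeLy3aam9yWaKy5dgDszXWMtmmLqHZVRGiqdmmamt/riJvLu6AYr5Q3y4mHdlZVZ4u4VZmrmM25iJm8y8cAHcVCaIh1M0VmZ2qWiaq7ts2ru8mKy8yEOdt1Z2Z2VFVWZXmKmquqt33f7KmGe8q5c+/al0RnZTRXhma7q5mauin+2XmqWKiqYDqpQSNWVEZ5qVOLqXZ7u3WXd4iMuXlXMgAAAjNUNWeIm4VKmYhrztqJiqmL2YoxFQE0VlZDd1VEWHhZmbuJ3/3P7Jma5qpAAWesyWhCqUMRFQ=="/>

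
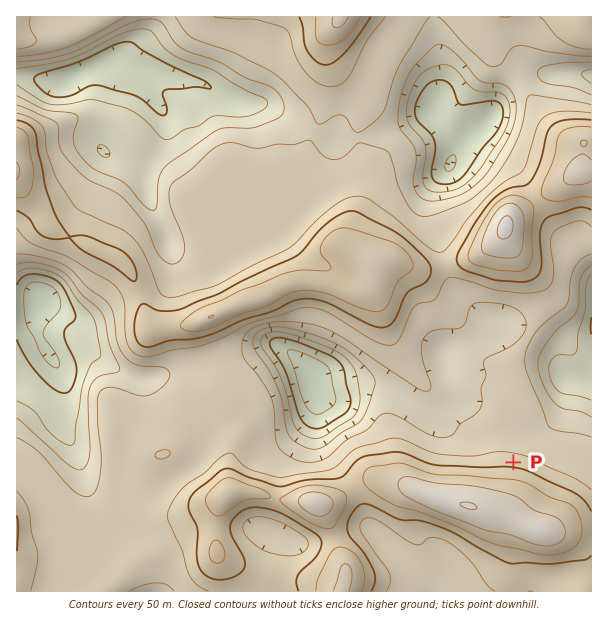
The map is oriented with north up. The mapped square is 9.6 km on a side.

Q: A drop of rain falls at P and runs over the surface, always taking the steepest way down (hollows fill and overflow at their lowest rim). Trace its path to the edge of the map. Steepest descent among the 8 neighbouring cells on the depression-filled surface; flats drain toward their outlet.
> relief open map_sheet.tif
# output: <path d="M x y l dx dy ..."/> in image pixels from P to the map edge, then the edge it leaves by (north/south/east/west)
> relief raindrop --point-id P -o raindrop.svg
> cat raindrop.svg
<path d="M513 462l0-24 11-10 19 0 20-20 0-21 1-1 2-6 1-2 5 0 1 2 17 0 1 1"/>
exit: east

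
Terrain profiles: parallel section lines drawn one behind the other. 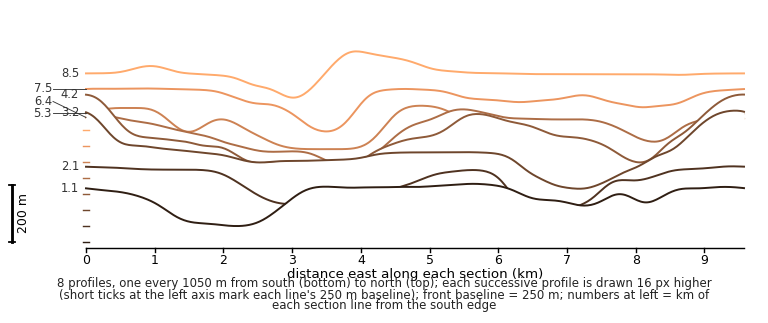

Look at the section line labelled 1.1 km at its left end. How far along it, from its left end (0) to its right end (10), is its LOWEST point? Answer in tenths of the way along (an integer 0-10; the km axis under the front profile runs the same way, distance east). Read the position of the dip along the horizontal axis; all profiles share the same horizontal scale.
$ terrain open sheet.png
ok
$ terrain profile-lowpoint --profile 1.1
2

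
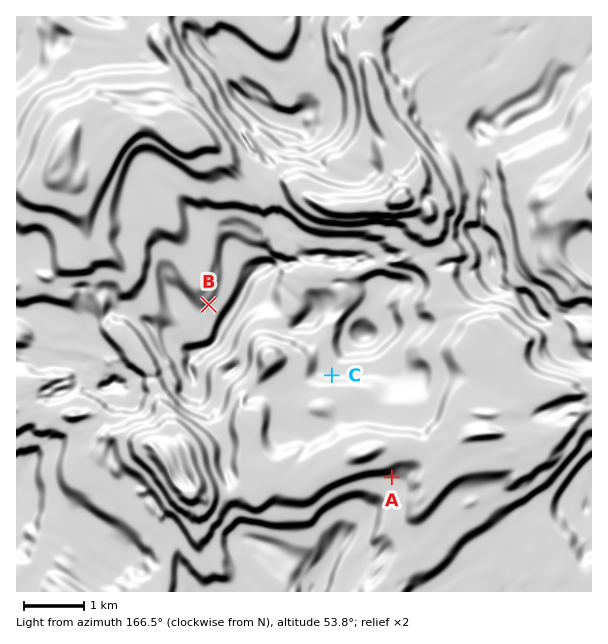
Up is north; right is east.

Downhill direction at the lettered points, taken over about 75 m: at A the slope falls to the N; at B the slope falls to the NW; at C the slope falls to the S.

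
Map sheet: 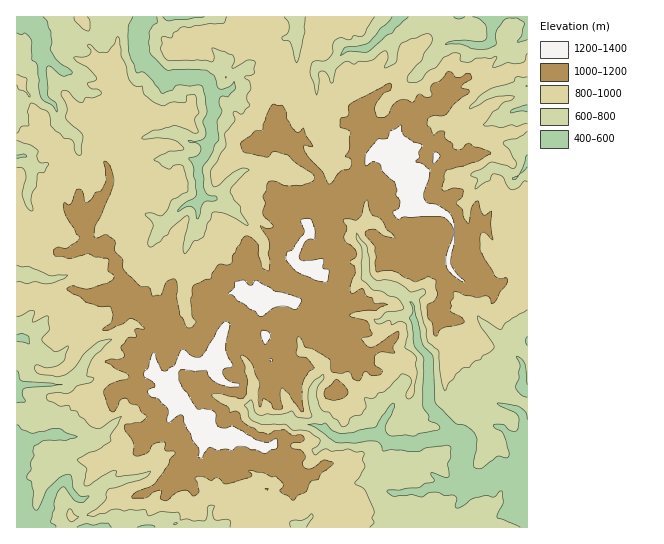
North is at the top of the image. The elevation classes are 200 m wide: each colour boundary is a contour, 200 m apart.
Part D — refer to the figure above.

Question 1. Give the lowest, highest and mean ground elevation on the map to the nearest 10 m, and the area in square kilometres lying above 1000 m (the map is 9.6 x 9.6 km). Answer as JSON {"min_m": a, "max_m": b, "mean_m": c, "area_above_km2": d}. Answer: {"min_m": 520, "max_m": 1370, "mean_m": 890, "area_above_km2": 26.8}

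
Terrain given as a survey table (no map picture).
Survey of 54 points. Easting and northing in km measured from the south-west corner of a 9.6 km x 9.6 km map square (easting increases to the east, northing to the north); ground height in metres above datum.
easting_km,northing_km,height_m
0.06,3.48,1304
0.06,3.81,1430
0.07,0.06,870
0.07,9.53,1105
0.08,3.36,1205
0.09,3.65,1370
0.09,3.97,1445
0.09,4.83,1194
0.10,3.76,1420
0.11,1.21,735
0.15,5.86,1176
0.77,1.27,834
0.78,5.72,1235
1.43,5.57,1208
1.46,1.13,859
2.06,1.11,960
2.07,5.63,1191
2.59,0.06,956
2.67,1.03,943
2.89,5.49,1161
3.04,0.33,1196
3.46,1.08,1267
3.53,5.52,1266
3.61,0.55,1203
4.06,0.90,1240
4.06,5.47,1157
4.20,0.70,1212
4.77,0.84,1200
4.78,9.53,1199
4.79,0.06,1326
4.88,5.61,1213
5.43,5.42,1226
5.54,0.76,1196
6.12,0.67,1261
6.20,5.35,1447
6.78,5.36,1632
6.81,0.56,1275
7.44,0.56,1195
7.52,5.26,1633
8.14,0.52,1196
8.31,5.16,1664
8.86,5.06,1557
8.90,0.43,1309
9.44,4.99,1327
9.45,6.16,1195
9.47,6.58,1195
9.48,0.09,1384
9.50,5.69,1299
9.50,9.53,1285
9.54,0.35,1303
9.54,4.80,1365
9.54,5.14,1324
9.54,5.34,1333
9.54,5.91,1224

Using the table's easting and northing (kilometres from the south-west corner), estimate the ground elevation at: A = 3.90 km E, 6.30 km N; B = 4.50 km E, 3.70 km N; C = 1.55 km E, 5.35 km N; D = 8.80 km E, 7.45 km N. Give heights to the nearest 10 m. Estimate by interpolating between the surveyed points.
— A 1150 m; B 1130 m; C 1240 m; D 1240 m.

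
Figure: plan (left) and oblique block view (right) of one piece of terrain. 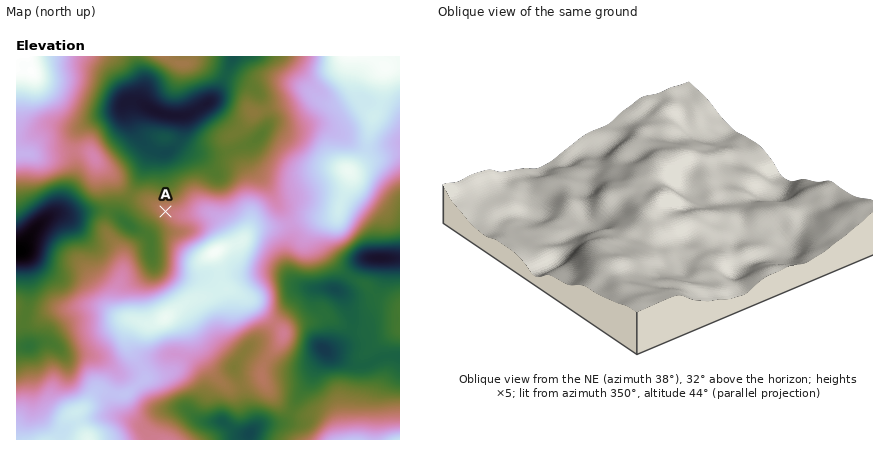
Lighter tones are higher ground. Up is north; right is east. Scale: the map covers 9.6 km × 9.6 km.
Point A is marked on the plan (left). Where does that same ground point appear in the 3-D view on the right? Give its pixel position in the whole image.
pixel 709 211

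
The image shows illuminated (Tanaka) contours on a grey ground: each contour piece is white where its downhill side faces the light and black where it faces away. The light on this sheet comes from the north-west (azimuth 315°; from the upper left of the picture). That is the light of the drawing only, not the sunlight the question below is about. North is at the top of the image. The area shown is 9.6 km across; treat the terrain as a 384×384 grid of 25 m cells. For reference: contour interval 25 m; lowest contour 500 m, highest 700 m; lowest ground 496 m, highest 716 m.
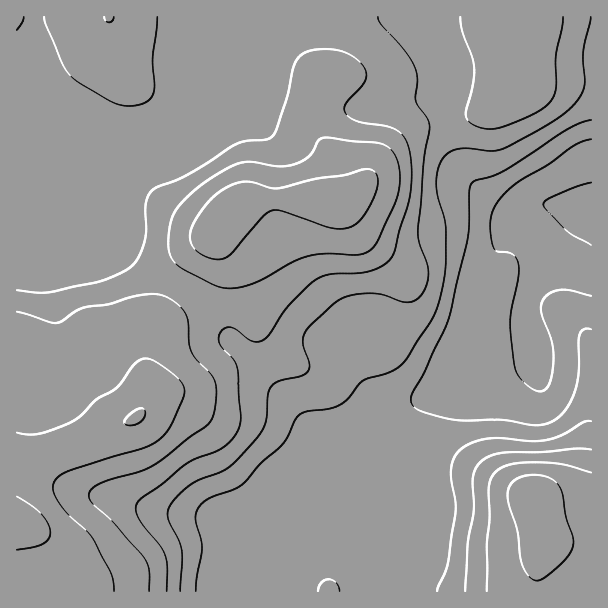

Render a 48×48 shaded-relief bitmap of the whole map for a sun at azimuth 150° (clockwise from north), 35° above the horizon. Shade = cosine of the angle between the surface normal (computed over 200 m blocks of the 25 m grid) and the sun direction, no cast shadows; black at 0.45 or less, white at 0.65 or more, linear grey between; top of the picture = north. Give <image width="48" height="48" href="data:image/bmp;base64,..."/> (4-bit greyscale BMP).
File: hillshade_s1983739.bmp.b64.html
<image width="48" height="48" href="data:image/bmp;base64,Qk32BAAAAAAAAHYAAAAoAAAAMAAAADAAAAABAAQAAAAAAIAEAAATCwAAEwsAABAAAAAAAAAAAAAAABEREQAiIiIAMzMzAERERABVVVUAZmZmAHd3dwCIiIgAmZmZAKqqqgC7u7sAzMzMAN3d3QDu7u4A////AJmZmqqqvM3LqZmZiIiZmYiIh3d4iZq7upmZmqqqq83MqpmZiHiJmYiIh3Z4iZq7u6qpmZmZmrzMuqmZmIeImYiIh2Z4iZq7u8u6qZmYiau7qqmZmYiJmZmYh2Z3iJmru8u6mZmYiJqqqqqZmZmZmZmZh2ZniJmqqqqpmIiZmZqqqqqpmZmZmZmZmGZniZmqmYiZiIiaq7u7uqqqmZmZmZmZmHZniZqqqYiZmZqrzN3czLuqmZmZmZmZmYdneJmqqpmqu7vM3e7t3cu6qZmZmZmZmYdmZ4iZmaq8zd3d3u7u7ty7qpmZmZmZmIdlVVZniJq7zd3d3u7t7u3MuqmZmZmZmHZUMyNFZ4iavN3e7u7t3u7cy6qZmZmZmHZUMiEjVnd3iavN3u7d3e7dy7qqqZmZiHZURDIjVodmZ4mrzd3czM3cy7u7qqmYh3ZVVVREVph2ZmeJrMzMu7u8zLu7u6qYh3ZVZmZUVpmYdmZnirzLu7u7zMy7u7qpiHd2d3dlZqqZiHdmeaq7u7u7vMy7u7u7qZiIiIh2Z6qpmIh2eJmZqru7u7u7u7zMuqmZmZmHeKqpmZiHeImImau7uqqqqrzdy6qqqZmHiKqpiZmIiJmZiau7uqqqqqvN3LqqqpmIiJmZiJmIiaqqmZq7uqqqqaq93bqaqpmYiJmZiJmIiZq7uqq8y7u6qqq97cqZqpmYiIiIiIiIiJmru6q8zMu7qqq87sqZqpmYh2d3Znd3eImqu7q8zMzLuqq83tuZqpmId2ZmZWZmd4mau7u7zMzMy7q83tuZqpiHd2dmZVVmd4mrvMu8zMzd3cu7zdypmqmHd4iHd2ZmeJq7zMy8zN3d7ty7vdy5mqmIiJmZmIdmd5q7zMu8zd3d7ty6rN26mamYiJmZmZmHd4mrvMu7vN3d3dy6q8zKmZmZmZmZmZmYd3eJq7u6u7zMzd3Lq8zKmJmZmZmZmZmYh3Znmru6qru7zN7curzLqYmZmZmZmZmYh2ZWeaqqqqqrvN7tuqvMupmZmZmZmZmYh2VVaJqpmaqqq87tuqrN3LqqqZmZmZmYh2VERXiId3iImr3ty6q97ty7u5mZmZmYh3ZDNFZmVVZ3iazd3Lu87u3Mu5mZmZmYiIdkM0VmVVZneJrN3czM3u7cy6qZmZmZmZiGVEVmZ3d3Znm83d3d3u7tzLqpmZmZmZmYdlZneIh2ZWibzN3d7v/+7aqqmZqqqqmZmHd3eIh3ZWeKu7u83u///qqqqqq7u7qZmYh3eImYh3eJmpmqvN7/7qqqqqu7u7qZmZmHeJq7qpmZmZmZmr3u3amqq7u7u7qZmZmXeJq8y7qqmZiJmavMy6maqqqqqqqZmZmYd4mru7uqqZiJmZq7u6mZmqqqqqqZmZmYd3iJqqqqmZmZmZq7uqmZmZqqq6qZmZmYdmZ4mZmZmZmaqqq7uqqZmZqru7qZmZmZh2Z4iJmZmZmaqqu8u6qZmZqru7qZmZmZiHd4iJmZmZmaqqvMu6qZmZqru7qZmZmZmIiIiZmZmZiZqqq8yw=="/>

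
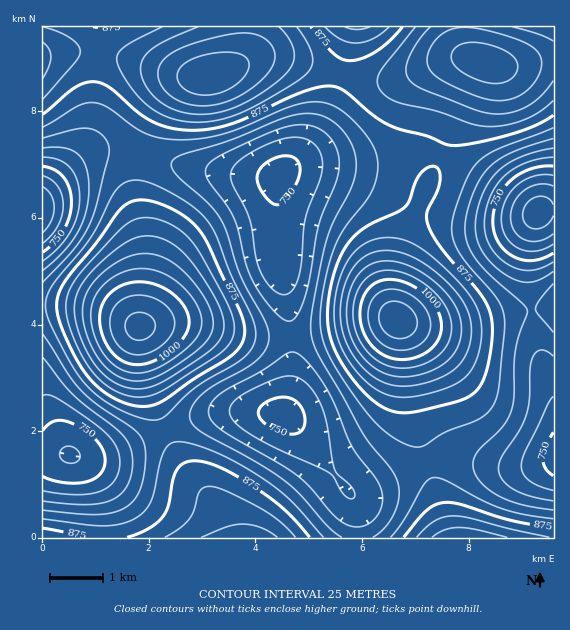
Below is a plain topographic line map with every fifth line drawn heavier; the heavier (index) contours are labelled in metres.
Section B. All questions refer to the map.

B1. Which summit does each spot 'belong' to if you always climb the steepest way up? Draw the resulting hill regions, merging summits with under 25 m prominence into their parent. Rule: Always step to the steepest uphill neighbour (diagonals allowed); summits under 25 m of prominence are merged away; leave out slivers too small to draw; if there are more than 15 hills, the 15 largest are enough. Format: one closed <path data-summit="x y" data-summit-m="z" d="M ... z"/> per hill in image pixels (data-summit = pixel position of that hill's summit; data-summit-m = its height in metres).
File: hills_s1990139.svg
<path data-summit="397 320" data-summit-m="1067" d="M429 150l-16 0-50 11-55 2-16 4-14 9 0 72 11 61 4 42-3 40-7 24 18 16 50 63 10-1 51-24 31-10 21 0 45 8 24-1 21-6 0-249-9-1-8 3-81-52z"/><path data-summit="140 327" data-summit-m="1058" d="M119 150l-16 0-18 7-16 12-27 27 1 259 61 0 31-10 53-24 29-8 38-2 28 4 6-18 4-46-4-42-11-61 0-71-29 0-54-8z"/><path data-summit="211 76" data-summit-m="994" d="M352 26l-249 0-13 107-8 15-37 44 36-33 22-9 24 1 49 14 43 8 48 5 10-1 32-30 17-30 19-54z"/><path data-summit="485 63" data-summit-m="988" d="M553 26l-200 0-14 55-13 36-17 30-23 22 22-6 55-2 50-11 16 0 27 11 81 52 16-3z"/><path data-summit="245 537" data-summit-m="940" d="M255 411l-27 0-28 6-91 37-12 3-21 0 15 16 10 18 5 20 1 26 249 1 1-29-3-9-41-55-26-28-7-3z"/><path data-summit="464 537" data-summit-m="946" d="M464 459l-21 0-12 3-28 11-35 17-17 4 6 15 0 28 197 0-1-76-20 5-24 1z"/><path data-summit="43 59" data-summit-m="934" d="M101 26l-59 1 1 167 39-46 8-15 12-97z"/><path data-summit="43 537" data-summit-m="897" d="M68 454l-26 2 0 81 65 1 0-18-6-29-14-23-12-11z"/>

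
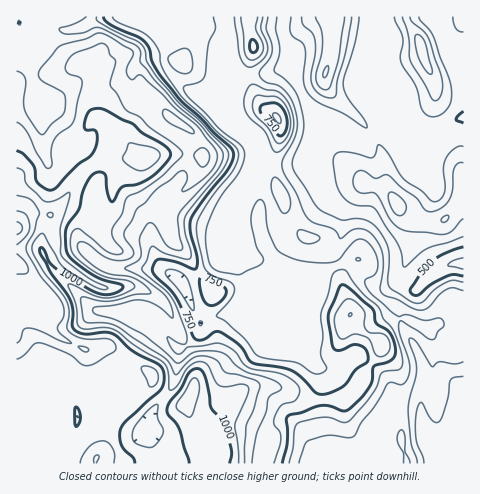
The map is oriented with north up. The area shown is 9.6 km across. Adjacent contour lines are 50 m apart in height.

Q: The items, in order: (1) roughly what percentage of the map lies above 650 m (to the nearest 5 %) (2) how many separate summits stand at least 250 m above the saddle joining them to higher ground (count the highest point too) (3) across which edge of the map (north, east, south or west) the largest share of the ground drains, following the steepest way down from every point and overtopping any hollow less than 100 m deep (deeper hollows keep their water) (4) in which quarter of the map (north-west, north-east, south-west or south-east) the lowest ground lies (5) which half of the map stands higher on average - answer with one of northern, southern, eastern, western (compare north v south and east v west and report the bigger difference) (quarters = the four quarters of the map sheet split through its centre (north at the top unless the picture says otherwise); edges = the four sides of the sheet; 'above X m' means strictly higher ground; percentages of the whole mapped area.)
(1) About 65 % of the map lies above 650 m.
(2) There is 1 summit with 250 m or more of prominence.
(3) Most of the ground drains across the eastern edge.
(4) The lowest ground is in the south-east quarter.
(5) The western half stands higher on average than the eastern half.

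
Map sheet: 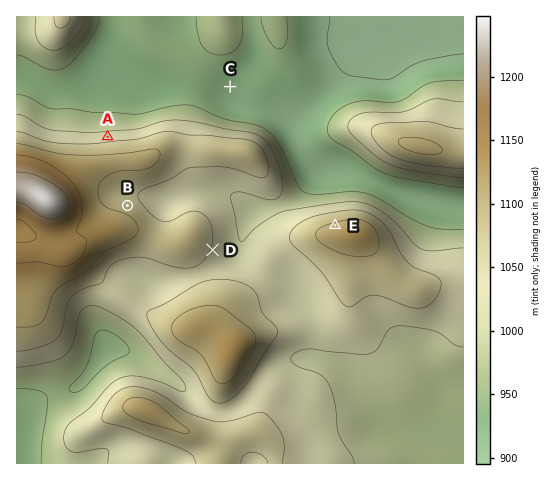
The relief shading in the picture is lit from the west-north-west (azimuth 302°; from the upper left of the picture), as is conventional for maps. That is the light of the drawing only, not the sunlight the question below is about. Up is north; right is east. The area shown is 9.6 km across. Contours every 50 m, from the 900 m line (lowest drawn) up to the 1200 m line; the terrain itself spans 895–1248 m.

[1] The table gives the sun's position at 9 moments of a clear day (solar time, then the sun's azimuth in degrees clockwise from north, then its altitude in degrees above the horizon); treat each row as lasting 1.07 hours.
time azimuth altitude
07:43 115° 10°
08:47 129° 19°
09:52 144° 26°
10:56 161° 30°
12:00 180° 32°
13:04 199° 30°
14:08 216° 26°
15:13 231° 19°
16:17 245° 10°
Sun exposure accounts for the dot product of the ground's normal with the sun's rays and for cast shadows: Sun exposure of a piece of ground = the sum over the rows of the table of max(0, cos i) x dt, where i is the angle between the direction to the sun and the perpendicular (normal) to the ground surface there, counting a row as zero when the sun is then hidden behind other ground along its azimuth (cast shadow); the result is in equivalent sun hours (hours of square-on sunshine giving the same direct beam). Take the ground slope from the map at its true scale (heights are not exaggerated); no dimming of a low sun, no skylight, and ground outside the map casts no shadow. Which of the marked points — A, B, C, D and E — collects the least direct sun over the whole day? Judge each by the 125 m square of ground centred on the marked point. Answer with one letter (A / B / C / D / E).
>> A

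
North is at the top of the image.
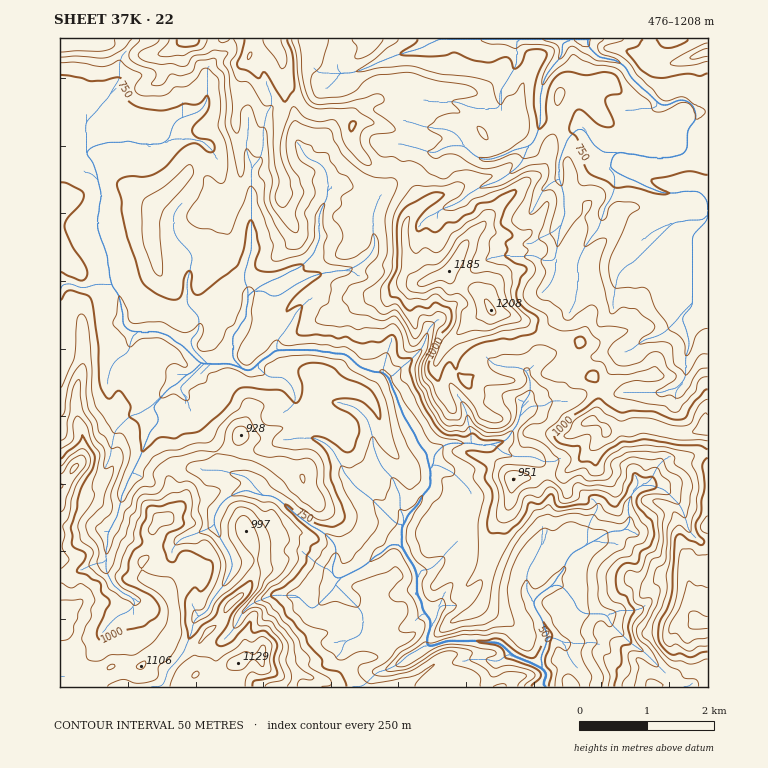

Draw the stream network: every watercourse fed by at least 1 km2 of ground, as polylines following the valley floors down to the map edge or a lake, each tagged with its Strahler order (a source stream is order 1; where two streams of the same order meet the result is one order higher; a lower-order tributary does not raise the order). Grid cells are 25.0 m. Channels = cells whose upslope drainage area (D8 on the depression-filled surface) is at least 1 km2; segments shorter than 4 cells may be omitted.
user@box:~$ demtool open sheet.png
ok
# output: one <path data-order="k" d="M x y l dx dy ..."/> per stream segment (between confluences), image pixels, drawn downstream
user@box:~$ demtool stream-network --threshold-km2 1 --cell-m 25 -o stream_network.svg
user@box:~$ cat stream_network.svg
<path data-order="3" d="M542 668l5 7 0 1-3 4 0 5 1 2"/><path data-order="1" d="M199 616l5-2 5-5 0-4 2-1 1-5 12-14 0-2 7-11 0-4 2-1 0-4-2-2 0-5-2-1-1-5-4-4-1-5-4-3 0-4-5-8 0-10 5-9 0-1 9-9 1 0 9-5 3 0 2-2 7 0 5 4 5 0 1 2 11 0 1 1 5 2 19 17 2 0 5 5 1 0 5 5 6 2 6 5 2 0 10 10 0 2 2 1 0 12-2 2 0 3-2 2 0 10 4 3 5 0"/><path data-order="1" d="M608 616l-2 0-1-2-21 0-1-2-2 0-5-5 0-3-2-2 0-2-13-15-7 0-2 2-2 0"/><path data-order="1" d="M133 607l2-2 0-5-5-5-4 0-1-1-2 0-7-7-2 0-8-15 0-24 2-2 0-13 5-7 0-3 5-7 0-5 2-2 0-5 1-2 0-6 4-6 0-1 1-2 0-3 15-29 0-3 2-2 0-2 2-1 0-4 3-5 0-3 2-2 0-2 8-8 0-7-5-7 0-3 19-20 3 0 12-12 3 0 11-10"/><path data-order="1" d="M354 604l-18-19"/><path data-order="2" d="M534 602l0 3 8 14 0 2 2 1 0 5 3 5 0 11-2 1 0 4-3 5 0 3-2 2 0 1 2 2 0 7"/><path data-order="1" d="M299 597l11 12 4 0 20-21 0-1 2-2"/><path data-order="2" d="M550 587l-6 5-2 0-8 8 0 2"/><path data-order="2" d="M336 585l0-2 5-5"/><path data-order="2" d="M341 578l15-8 5-2 4-3 1 0 10-10 4 0 10-10 8 0 4 3"/><path data-order="1" d="M527 577l0 15 3 3 0 2 4 5"/><path data-order="3" d="M402 548l3 3 2 5 3 4 0 1 5 7 0 4 2 1 0 22 5 7 0 7 2 1 0 2 6 7 0 10-1 2 0 3-2 2 0 10 7 0 2-2 8-1 2-2 33 0 2 2 17 0 2 1 1 0 12 12 2 0 2 2 3 0 5 3 3 0 9 5 5 2"/><path data-order="3" d="M402 526l0 22"/><path data-order="1" d="M642 485l-2 0-8 9 0 2-2 1 0 4-2 1 0 12 2 2 0 7-2 1 0 2-5 5-12 0-1 2-4 0-8 6-5 2-2 2-5 2-3 3-9 3-8 10-2 9-7 7-1 5-6 5"/><path data-order="1" d="M351 482l8 8 2 0 5 6 2 0 29 28 5 0 0 2"/><path data-order="1" d="M393 480l2 2 0 3 5 9 0 17 3 3 0 10"/><path data-order="3" d="M430 469l0 18-8 9-3 8-12 12 0 3-4 5"/><path data-order="1" d="M682 382l4-5 0-22 1-1 0-4 2-1 0-11-2-1 0-5-1-2 0-3-4-6 0-5 10-10 0-71 16-15 0-5"/><path data-order="3" d="M390 379l2 8 5 9 0 3 1 2 0 3 4 5 0 4 1 1 2 5 4 4 1 5 4 3 1 5 2 2 0 3 10 12 0 7 2 2 0 5 1 2"/><path data-order="1" d="M527 370l0 4 3 5 0 15-8 10 0 7-2 2 0 5-2 1 0 4-1 2 0 1-5 5-2 5-5 5-5 0-2 2-5 0-2 2-15 0-2-2-25 0-2 2-3 0-10 10 0 8-4 6"/><path data-order="1" d="M400 369l-7 7-1 0-2 1 0 2"/><path data-order="3" d="M241 367l4 3 6 0 12-11 5-2 7-7 44 0 2 2 10 0 1 2 12 0 2 1 2 0 11 12 2 0 2 2 3 0 2 1 3 0 2 2 10 0 7 7"/><path data-order="2" d="M201 364l6 0"/><path data-order="2" d="M207 364l24 0 2 1 8 2"/><path data-order="2" d="M248 296l0 9-2 1 0 12-6 7 0 3-7 7 0 24 8 8"/><path data-order="2" d="M255 291l-2 0-5 5"/><path data-order="1" d="M84 288l3 0 2-2 3 0 2-2 17 0"/><path data-order="2" d="M111 284l9 12 0 5 1 2 0 7 2 1 0 14 5 5 2 0 1 2 27 0 2 1 9 2 8 8 3 0 21 21"/><path data-order="1" d="M361 262l-3 4-2 0-5 3-3 0-2 2-12 0-2 1-8 0-2 2-5 0-1 2-4 0-5 3-12 5-3 4-2 0-3 3-2 0-7 5-8 0-5-5-10 0"/><path data-order="1" d="M192 259l0 3-2 2 0 7-1 1 0 6-2 1 0 26 12 11 0 14-2 2 0 1-3 4-2 0 0 1-2 2 0 3 2 2 0 4 15 15"/><path data-order="1" d="M556 259l0-7 1-2 0-10 2-1 0-9 2-1 1-9 2-2 0-3 2-2 0-1-2-2 0-17-2-2 0-5-1-1 0-4-2-1 0-19 2-2 1-8 4-5 0-4 1-1 0-2 11-10 5 0 5 5 1 5 4 3 0 2 10 8 13 0"/><path data-order="1" d="M672 223l2 0 2-1 8 0 2-2 17 0 5-5"/><path data-order="2" d="M708 215l0-14-2-1 0-2-7-7-18 0-2 2-17 0-2-2-3 0-5-3-4 0-15-8-3 0-5-4-9-3-5-5-1 0"/><path data-order="1" d="M605 207l5-6 1-5 2-1 0-4 2-1 0-16-5-5 0-1"/><path data-order="1" d="M471 193l10-7 4 0 1-1 9-2 1-2 5-1 11-9 1 0 9-8 6-17"/><path data-order="1" d="M327 176l0 7 2 2 0 1-2 2 0 10-1 2 0 1-5 9 0 3-2 2 0 19 2 1 0 2-2 2 0 3-3 5 0 3-2 2 0 2-14 13-1 0-5 4-4 0-3 3-9 4-1 1-4 0-8 5-5 2-5 5"/><path data-order="1" d="M251 168l0 84-1 2 0 3-2 2 0 5-2 2 0 3-1 2 0 12 3 5 0 8"/><path data-order="2" d="M610 168l0-2 1-2 0-5 5-7"/><path data-order="2" d="M86 152l0 2 6 7 0 2 2 1 2 9 2 1 0 7 1 2 0 5 2 2 0 11-2 2 0 10-1 2 0 15 1 2 0 3 2 2 0 3 3 5 2 9 2 2 0 10 1 1 0 11 2 1 0 5"/><path data-order="2" d="M616 152l9 0 2 2 10 0 1 2 7 0 2 2 25 0 2-2 5 0 2-2 3 0 0-2 3-3 0-18 2-2 0-2 7-7 0-8-2-2 0-3-5-5-2 0-1-2-9 0-8 5-9 0-15-15-2 0-1-2-2-1 0-2-2 0-8-9-3-8-4-3-2 0-6-5-16-2-11-12 0-7"/><path data-order="1" d="M447 147l2-1 15 0 10 10 2 0 5 3 12 0 2-1 8-2 12-7 12-2 1-1"/><path data-order="2" d="M528 146l2 0 4-4 0-1 3-5 0-4 2-1 0-4 1-2 0-32 2-1 0-7 2-2 0-3 1-2 2-5 5-5 0-2 9-8 0-2 1-2 0-11 4 0 5-4"/><path data-order="1" d="M86 122l0 30"/><path data-order="1" d="M196 114l-4 0-2 1-3 0-2 2-3 0-2 2-1 0-5 5 0 1-2 2 0 4-2 1 0 5-5 5-2 0-1 2-24 0-2-2-5 0-1-1-4 0-1 1-19 0-2 2-5 0-1 2-4 0-2 1-1 0-5 5"/><path data-order="1" d="M341 73l12 0 1-2 5 0 6-3 3 0 2-2 5-1 5-4 3 0 5-3 4 0 5-4 5 0 1-1 4 0 2-2 5 0 1-2 4 0 1-1 4 0 3-4 2 0 1-1 4 0 3-4 83 0"/><path data-order="1" d="M512 73l5-8 0-24 1 0 2-2"/><path data-order="2" d="M520 39l51 0"/><path data-order="3" d="M571 39l17 0"/>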